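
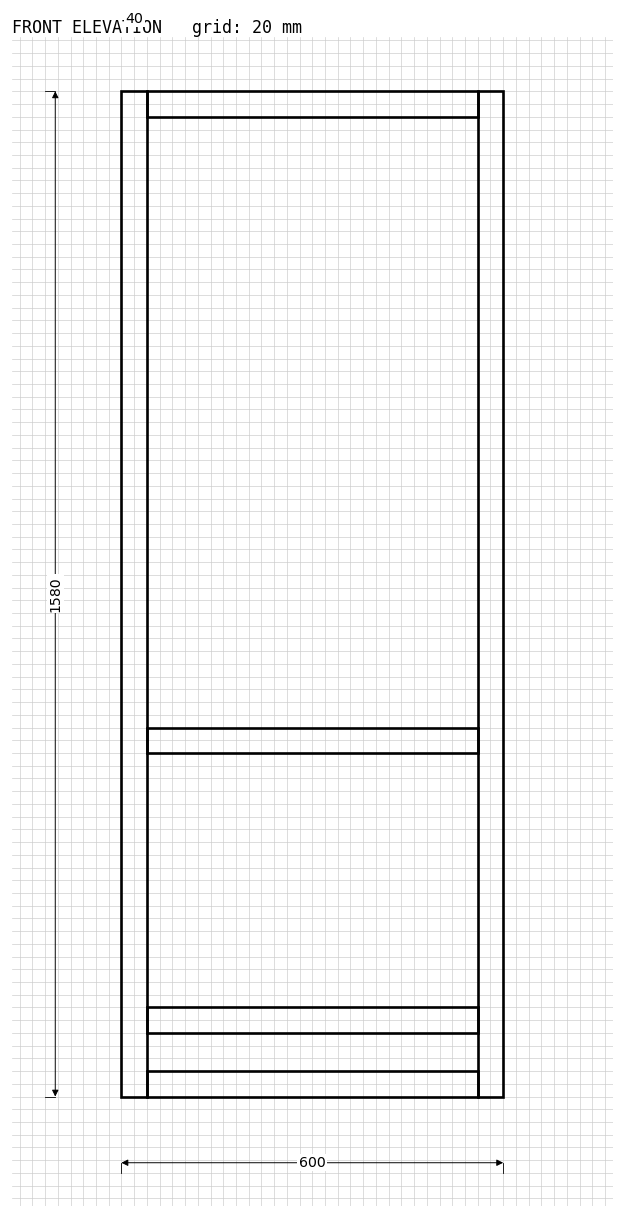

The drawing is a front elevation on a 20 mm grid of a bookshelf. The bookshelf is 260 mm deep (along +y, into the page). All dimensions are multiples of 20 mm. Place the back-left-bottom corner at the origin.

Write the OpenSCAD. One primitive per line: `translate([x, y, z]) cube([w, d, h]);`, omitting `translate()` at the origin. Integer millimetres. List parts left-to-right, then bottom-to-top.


cube([40, 260, 1580]);
translate([40, 0, 0]) cube([520, 260, 40]);
translate([40, 0, 100]) cube([520, 260, 40]);
translate([40, 0, 540]) cube([520, 260, 40]);
translate([40, 0, 1540]) cube([520, 260, 40]);
translate([560, 0, 0]) cube([40, 260, 1580]);


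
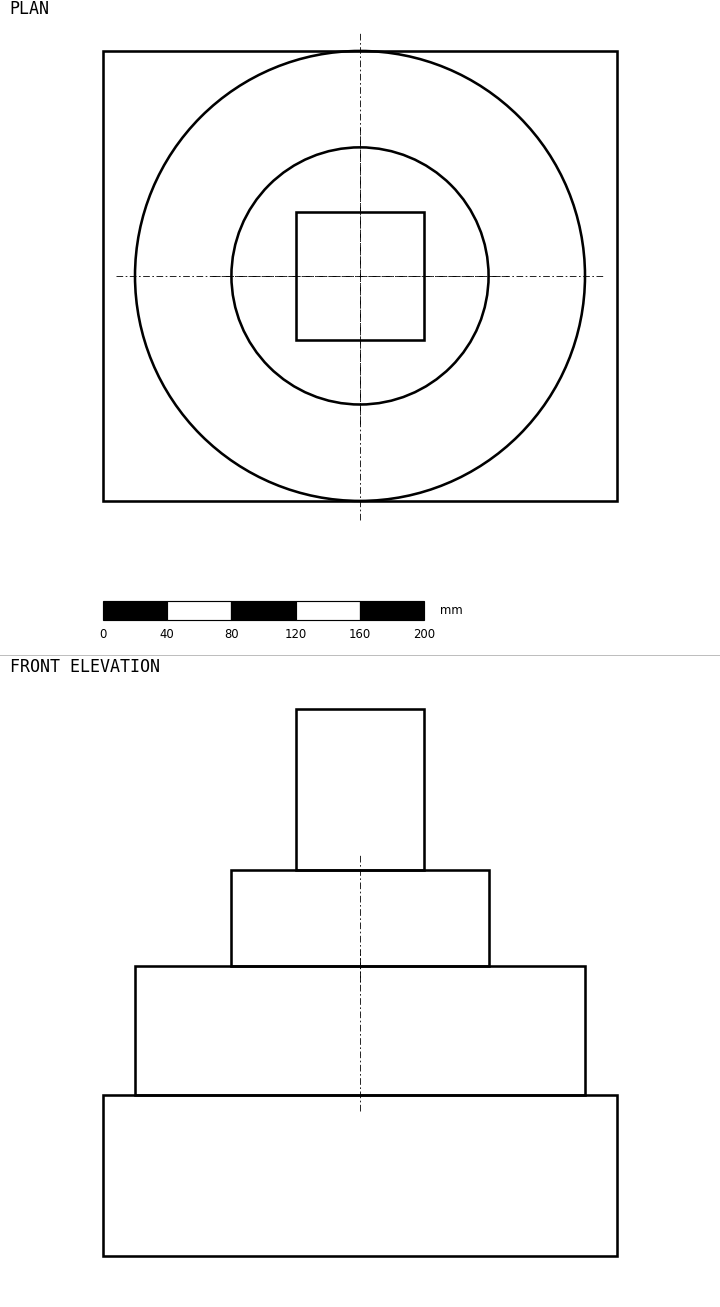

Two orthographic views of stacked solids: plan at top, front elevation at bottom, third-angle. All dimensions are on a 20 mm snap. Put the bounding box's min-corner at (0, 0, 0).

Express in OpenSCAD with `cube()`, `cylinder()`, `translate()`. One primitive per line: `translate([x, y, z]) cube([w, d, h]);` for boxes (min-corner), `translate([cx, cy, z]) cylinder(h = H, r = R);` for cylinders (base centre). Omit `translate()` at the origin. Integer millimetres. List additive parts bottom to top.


cube([320, 280, 100]);
translate([160, 140, 100]) cylinder(h = 80, r = 140);
translate([160, 140, 180]) cylinder(h = 60, r = 80);
translate([120, 100, 240]) cube([80, 80, 100]);


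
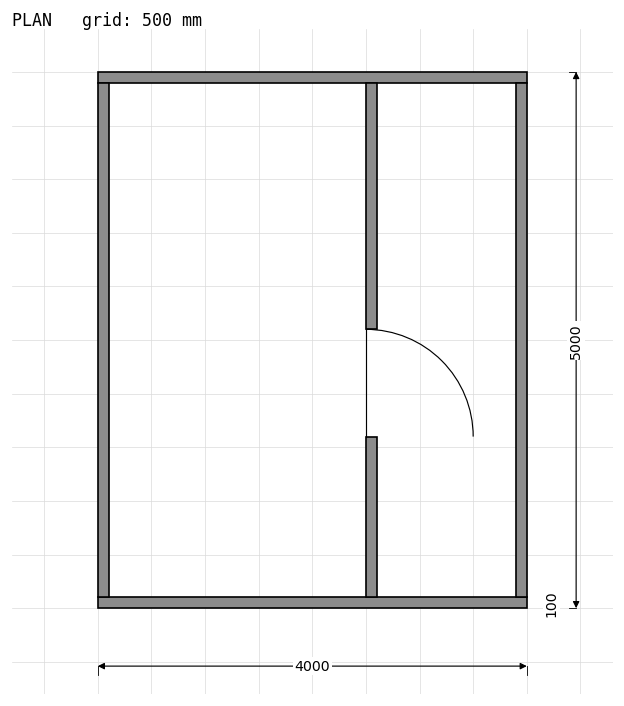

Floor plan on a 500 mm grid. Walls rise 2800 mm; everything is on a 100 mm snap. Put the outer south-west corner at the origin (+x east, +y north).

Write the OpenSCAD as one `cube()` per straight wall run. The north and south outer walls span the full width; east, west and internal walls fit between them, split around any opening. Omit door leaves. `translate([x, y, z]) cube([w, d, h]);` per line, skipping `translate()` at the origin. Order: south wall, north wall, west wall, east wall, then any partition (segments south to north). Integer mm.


cube([4000, 100, 2800]);
translate([0, 4900, 0]) cube([4000, 100, 2800]);
translate([0, 100, 0]) cube([100, 4800, 2800]);
translate([3900, 100, 0]) cube([100, 4800, 2800]);
translate([2500, 100, 0]) cube([100, 1500, 2800]);
translate([2500, 2600, 0]) cube([100, 2300, 2800]);


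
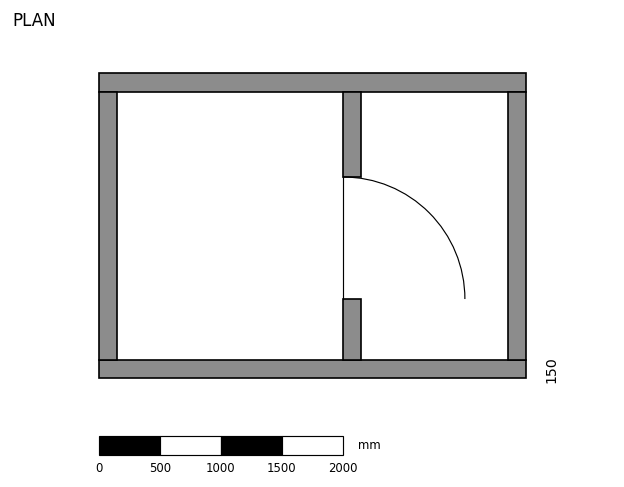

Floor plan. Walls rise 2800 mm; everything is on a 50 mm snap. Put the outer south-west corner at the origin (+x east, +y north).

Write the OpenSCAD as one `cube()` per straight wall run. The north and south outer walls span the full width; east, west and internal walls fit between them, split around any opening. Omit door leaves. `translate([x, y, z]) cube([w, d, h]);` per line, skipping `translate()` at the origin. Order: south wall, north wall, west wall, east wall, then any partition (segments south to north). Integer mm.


cube([3500, 150, 2800]);
translate([0, 2350, 0]) cube([3500, 150, 2800]);
translate([0, 150, 0]) cube([150, 2200, 2800]);
translate([3350, 150, 0]) cube([150, 2200, 2800]);
translate([2000, 150, 0]) cube([150, 500, 2800]);
translate([2000, 1650, 0]) cube([150, 700, 2800]);


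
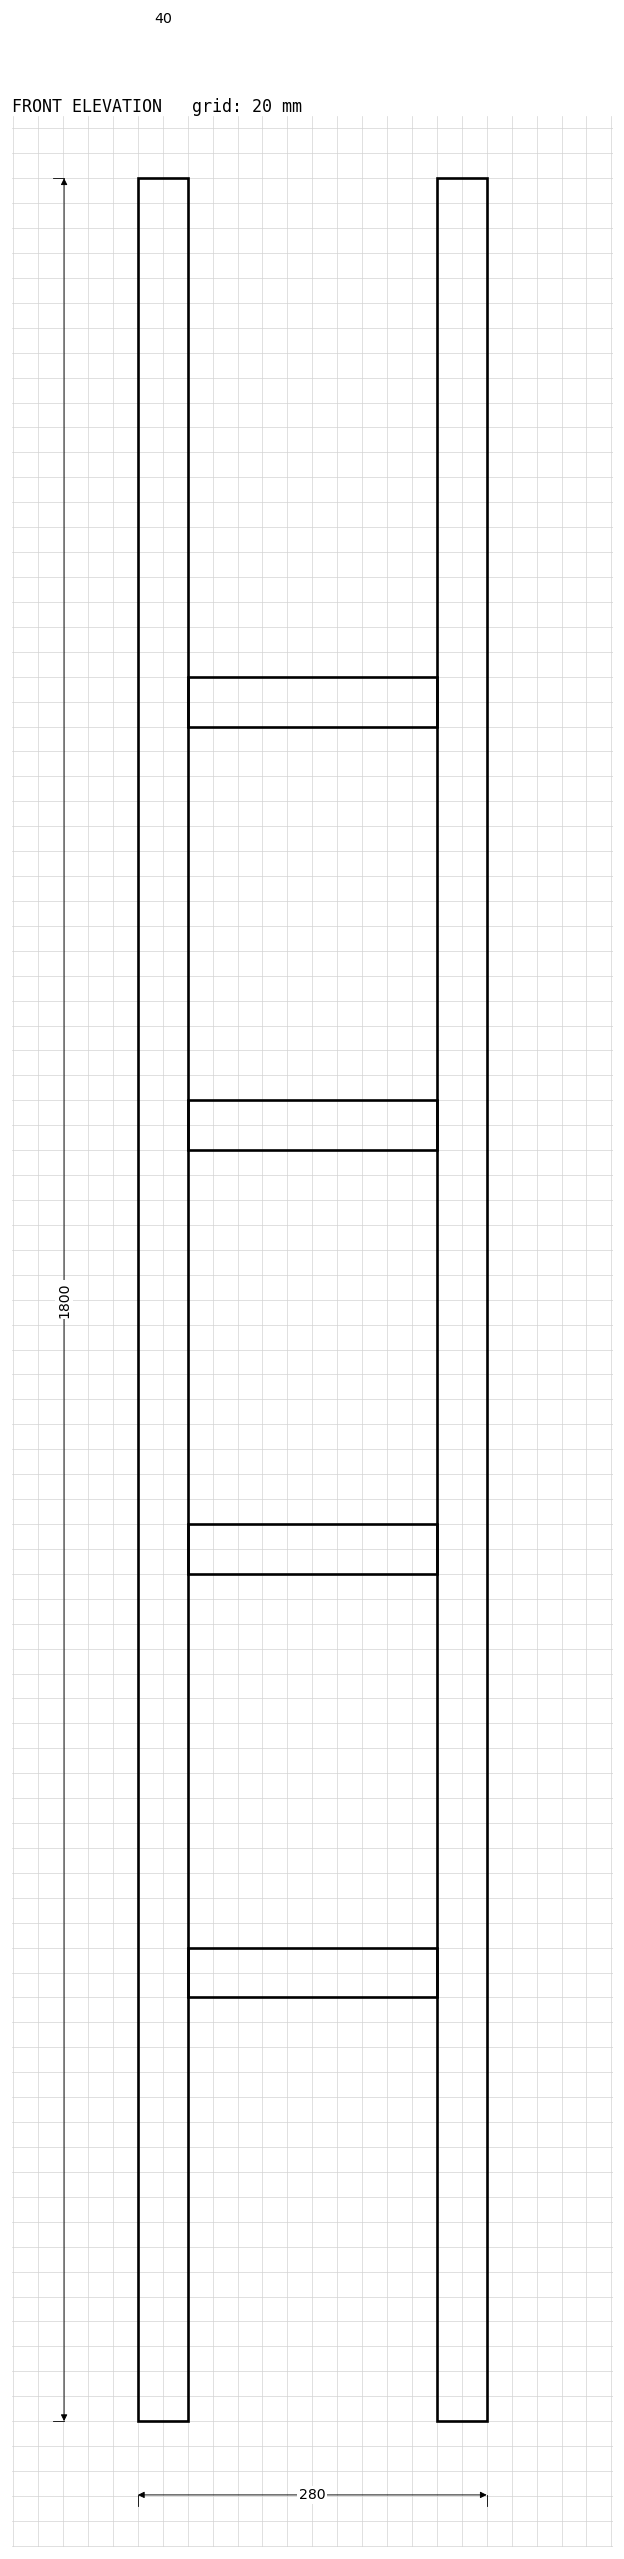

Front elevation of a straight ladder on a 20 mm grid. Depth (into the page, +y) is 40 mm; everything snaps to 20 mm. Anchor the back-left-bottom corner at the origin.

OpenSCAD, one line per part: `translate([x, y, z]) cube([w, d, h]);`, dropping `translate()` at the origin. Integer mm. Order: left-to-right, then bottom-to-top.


cube([40, 40, 1800]);
translate([40, 0, 340]) cube([200, 40, 40]);
translate([40, 0, 680]) cube([200, 40, 40]);
translate([40, 0, 1020]) cube([200, 40, 40]);
translate([40, 0, 1360]) cube([200, 40, 40]);
translate([240, 0, 0]) cube([40, 40, 1800]);


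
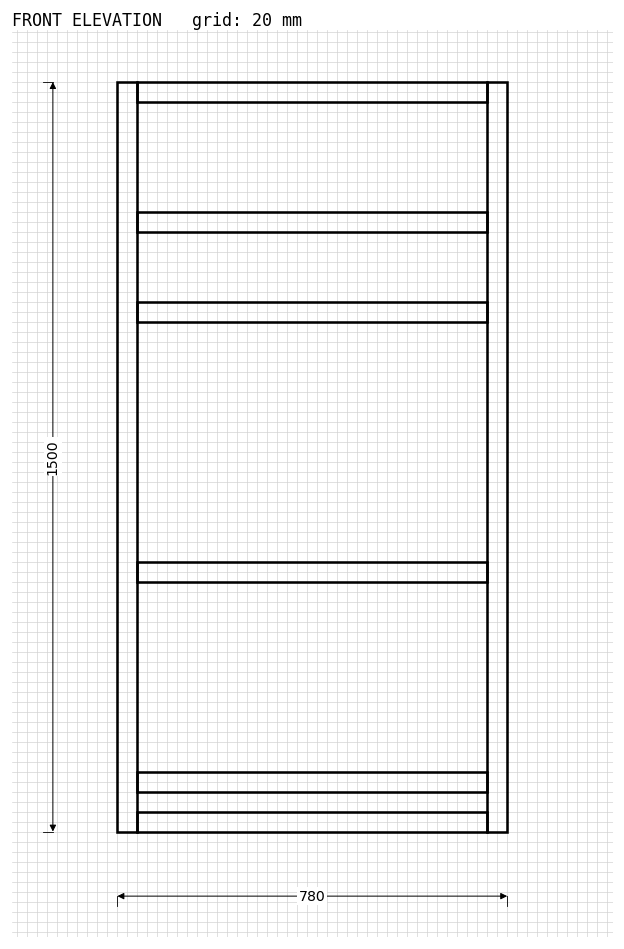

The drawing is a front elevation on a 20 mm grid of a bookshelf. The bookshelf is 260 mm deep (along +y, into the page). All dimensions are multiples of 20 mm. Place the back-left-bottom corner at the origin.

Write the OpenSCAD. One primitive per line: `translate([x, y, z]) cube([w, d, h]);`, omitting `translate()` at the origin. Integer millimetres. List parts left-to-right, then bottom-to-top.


cube([40, 260, 1500]);
translate([40, 0, 0]) cube([700, 260, 40]);
translate([40, 0, 80]) cube([700, 260, 40]);
translate([40, 0, 500]) cube([700, 260, 40]);
translate([40, 0, 1020]) cube([700, 260, 40]);
translate([40, 0, 1200]) cube([700, 260, 40]);
translate([40, 0, 1460]) cube([700, 260, 40]);
translate([740, 0, 0]) cube([40, 260, 1500]);


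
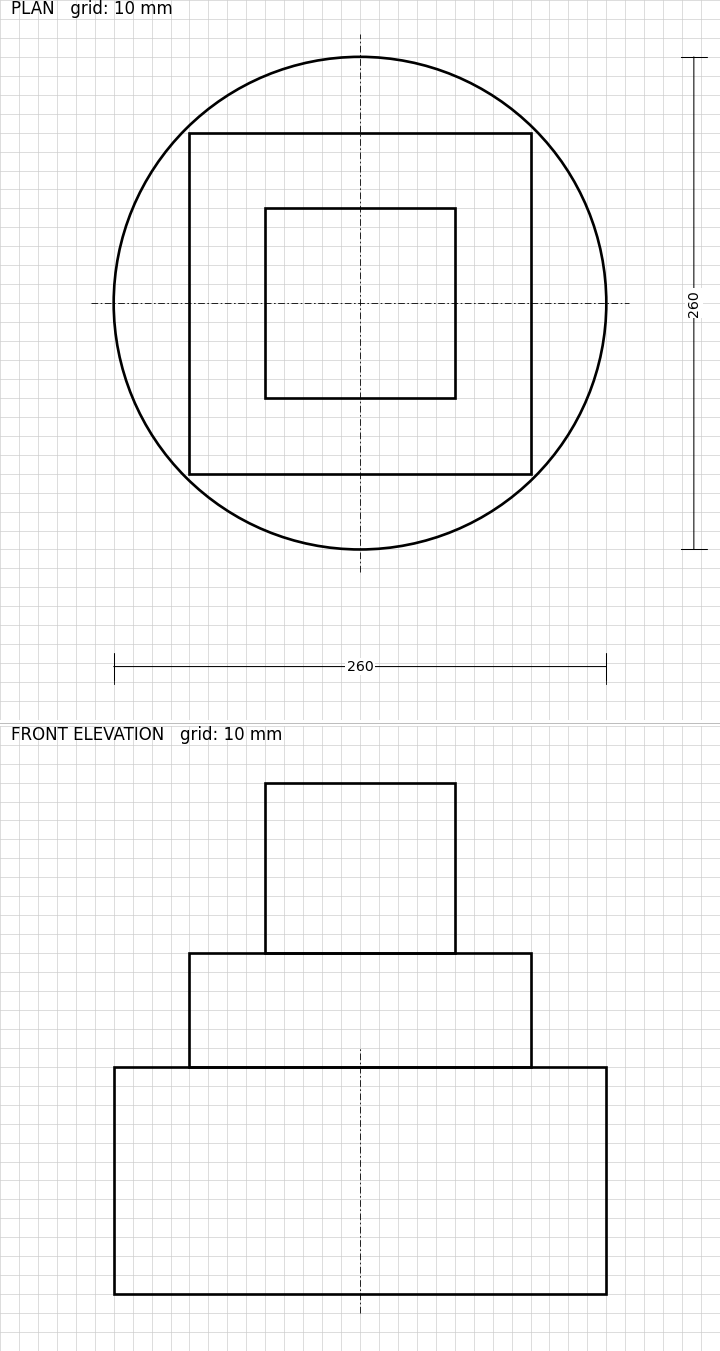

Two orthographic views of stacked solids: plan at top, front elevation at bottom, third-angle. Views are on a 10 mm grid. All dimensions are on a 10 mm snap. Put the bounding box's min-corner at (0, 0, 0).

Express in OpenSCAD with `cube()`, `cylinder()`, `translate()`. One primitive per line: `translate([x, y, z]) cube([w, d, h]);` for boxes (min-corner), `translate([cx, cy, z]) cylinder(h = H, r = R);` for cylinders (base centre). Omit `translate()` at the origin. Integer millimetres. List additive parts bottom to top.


translate([130, 130, 0]) cylinder(h = 120, r = 130);
translate([40, 40, 120]) cube([180, 180, 60]);
translate([80, 80, 180]) cube([100, 100, 90]);


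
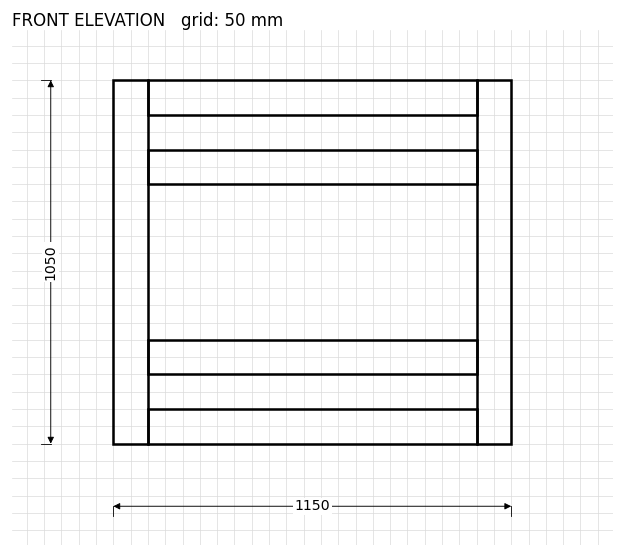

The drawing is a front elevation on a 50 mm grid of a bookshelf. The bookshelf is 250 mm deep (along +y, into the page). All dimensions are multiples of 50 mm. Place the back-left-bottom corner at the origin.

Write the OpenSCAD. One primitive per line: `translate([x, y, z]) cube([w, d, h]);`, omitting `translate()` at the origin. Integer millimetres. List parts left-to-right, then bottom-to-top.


cube([100, 250, 1050]);
translate([100, 0, 0]) cube([950, 250, 100]);
translate([100, 0, 200]) cube([950, 250, 100]);
translate([100, 0, 750]) cube([950, 250, 100]);
translate([100, 0, 950]) cube([950, 250, 100]);
translate([1050, 0, 0]) cube([100, 250, 1050]);


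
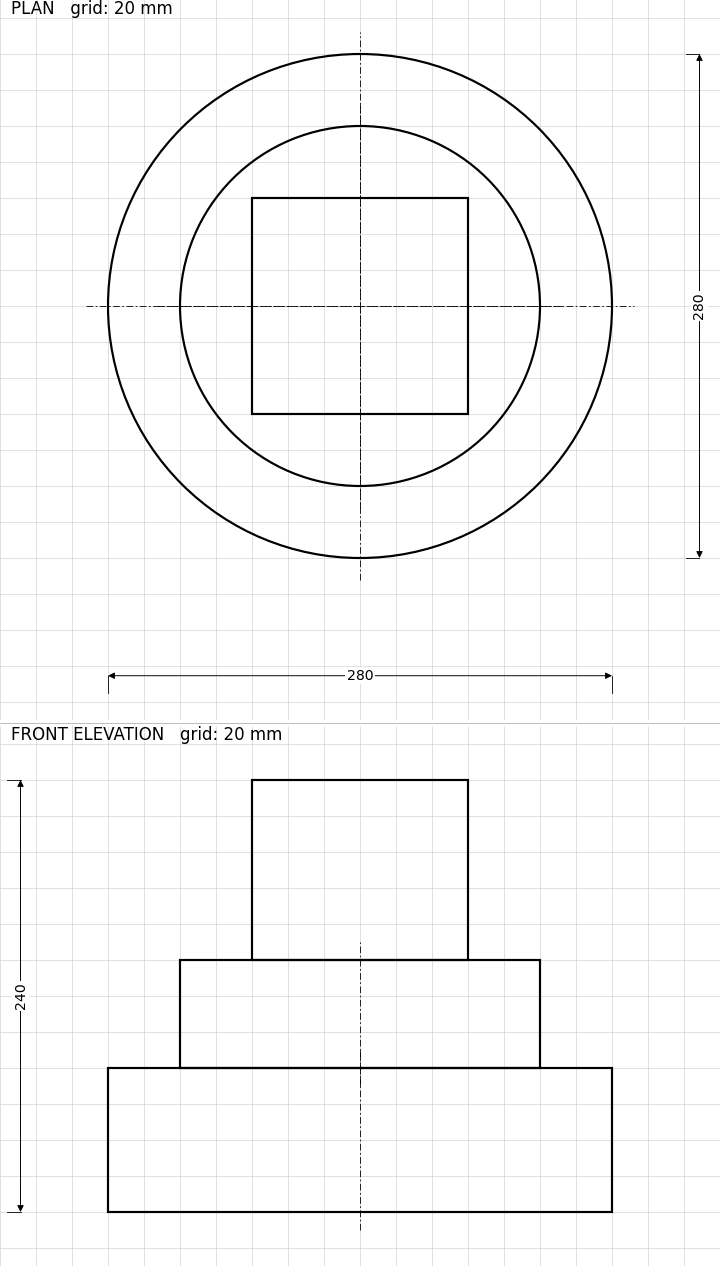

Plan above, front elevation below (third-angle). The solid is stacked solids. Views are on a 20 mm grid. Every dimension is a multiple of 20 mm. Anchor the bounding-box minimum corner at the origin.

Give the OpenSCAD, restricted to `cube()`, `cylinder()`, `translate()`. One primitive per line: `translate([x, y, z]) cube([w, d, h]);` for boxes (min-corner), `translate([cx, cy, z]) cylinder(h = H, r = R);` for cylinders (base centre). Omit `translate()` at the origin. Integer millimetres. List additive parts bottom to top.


translate([140, 140, 0]) cylinder(h = 80, r = 140);
translate([140, 140, 80]) cylinder(h = 60, r = 100);
translate([80, 80, 140]) cube([120, 120, 100]);


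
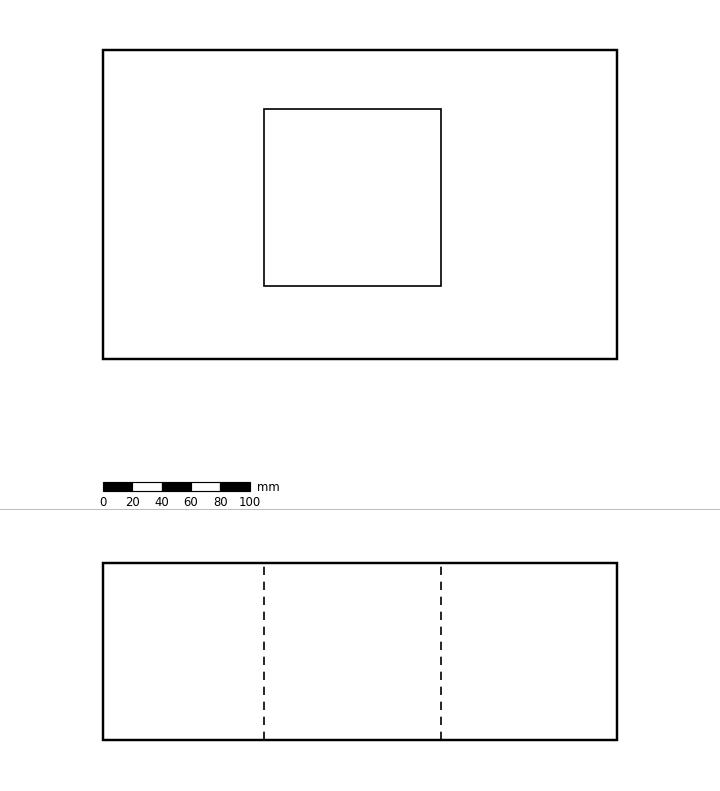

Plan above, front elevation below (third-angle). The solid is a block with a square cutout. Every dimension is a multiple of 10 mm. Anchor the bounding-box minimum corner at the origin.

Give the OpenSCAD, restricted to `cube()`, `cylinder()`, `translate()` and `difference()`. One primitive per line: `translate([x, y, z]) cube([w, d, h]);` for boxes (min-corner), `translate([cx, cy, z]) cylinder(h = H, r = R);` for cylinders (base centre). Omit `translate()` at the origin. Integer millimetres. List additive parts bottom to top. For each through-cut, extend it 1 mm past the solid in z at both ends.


difference() {
  cube([350, 210, 120]);
  translate([110, 50, -1]) cube([120, 120, 122]);
}


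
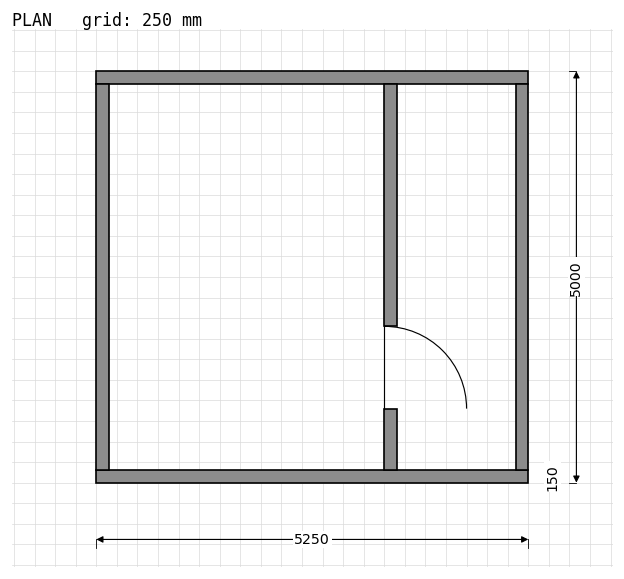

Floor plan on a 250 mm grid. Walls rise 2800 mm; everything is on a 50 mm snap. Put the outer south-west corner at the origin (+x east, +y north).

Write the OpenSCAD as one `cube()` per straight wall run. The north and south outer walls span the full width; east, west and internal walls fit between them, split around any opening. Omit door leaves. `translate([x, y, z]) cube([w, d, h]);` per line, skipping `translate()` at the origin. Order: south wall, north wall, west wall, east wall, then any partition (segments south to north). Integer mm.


cube([5250, 150, 2800]);
translate([0, 4850, 0]) cube([5250, 150, 2800]);
translate([0, 150, 0]) cube([150, 4700, 2800]);
translate([5100, 150, 0]) cube([150, 4700, 2800]);
translate([3500, 150, 0]) cube([150, 750, 2800]);
translate([3500, 1900, 0]) cube([150, 2950, 2800]);


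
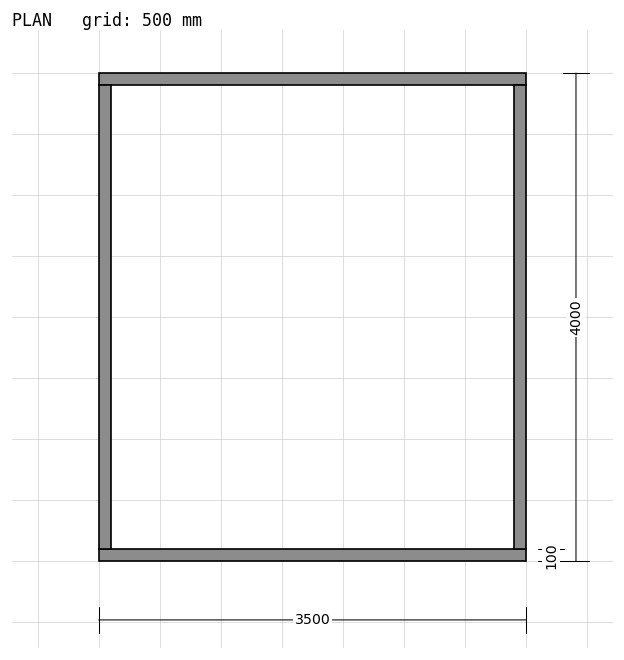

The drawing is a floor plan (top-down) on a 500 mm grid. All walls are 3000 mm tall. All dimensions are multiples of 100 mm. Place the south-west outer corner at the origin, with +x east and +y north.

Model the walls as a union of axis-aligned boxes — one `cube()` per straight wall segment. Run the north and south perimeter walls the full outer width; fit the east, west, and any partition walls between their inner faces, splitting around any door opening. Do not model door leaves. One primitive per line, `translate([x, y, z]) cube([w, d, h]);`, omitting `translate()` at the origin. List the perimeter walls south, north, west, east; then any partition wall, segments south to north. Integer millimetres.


cube([3500, 100, 3000]);
translate([0, 3900, 0]) cube([3500, 100, 3000]);
translate([0, 100, 0]) cube([100, 3800, 3000]);
translate([3400, 100, 0]) cube([100, 3800, 3000]);


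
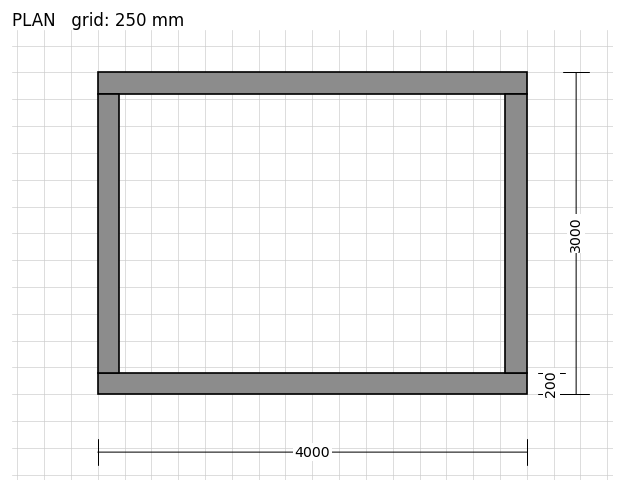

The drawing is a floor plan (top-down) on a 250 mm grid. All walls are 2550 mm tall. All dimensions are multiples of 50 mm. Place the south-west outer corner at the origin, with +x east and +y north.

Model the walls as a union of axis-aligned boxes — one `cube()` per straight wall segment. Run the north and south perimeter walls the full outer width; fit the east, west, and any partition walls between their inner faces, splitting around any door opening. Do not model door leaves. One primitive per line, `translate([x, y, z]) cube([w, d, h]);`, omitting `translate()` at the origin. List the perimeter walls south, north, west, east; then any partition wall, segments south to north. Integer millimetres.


cube([4000, 200, 2550]);
translate([0, 2800, 0]) cube([4000, 200, 2550]);
translate([0, 200, 0]) cube([200, 2600, 2550]);
translate([3800, 200, 0]) cube([200, 2600, 2550]);


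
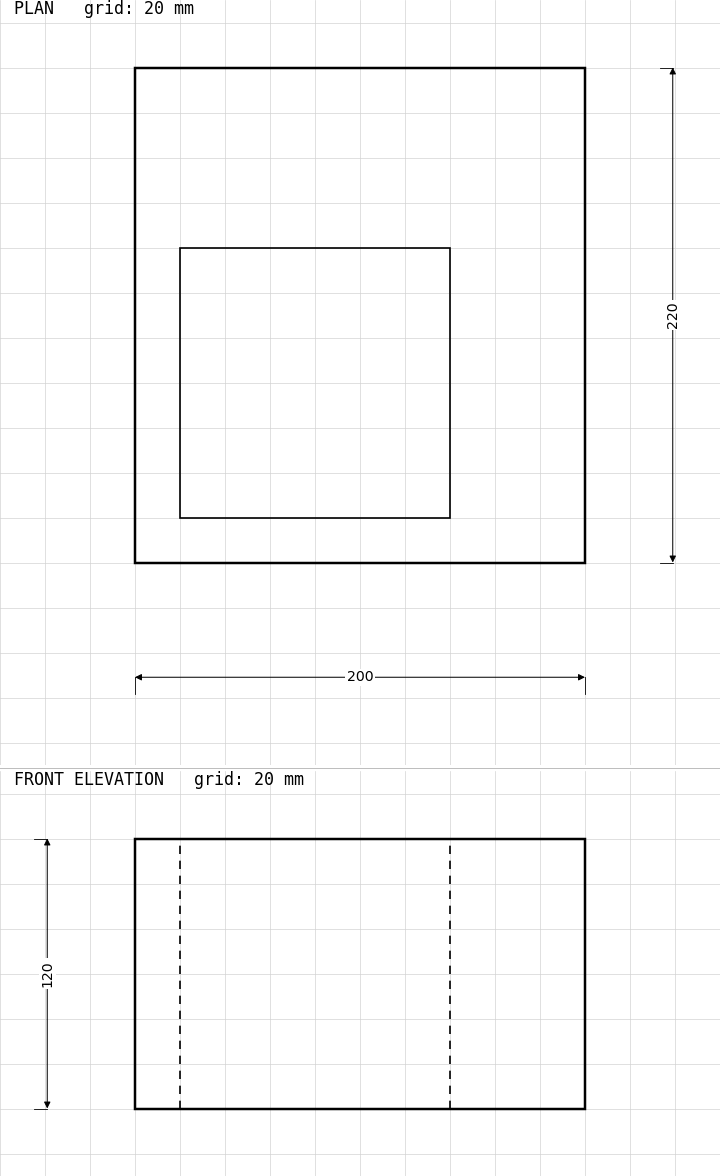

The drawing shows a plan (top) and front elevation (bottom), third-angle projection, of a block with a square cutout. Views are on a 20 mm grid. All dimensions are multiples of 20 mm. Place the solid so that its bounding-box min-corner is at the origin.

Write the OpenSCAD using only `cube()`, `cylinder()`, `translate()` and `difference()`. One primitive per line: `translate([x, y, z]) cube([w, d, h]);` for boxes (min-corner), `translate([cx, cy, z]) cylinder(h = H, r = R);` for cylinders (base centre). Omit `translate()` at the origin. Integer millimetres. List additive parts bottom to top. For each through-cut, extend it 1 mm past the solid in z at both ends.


difference() {
  cube([200, 220, 120]);
  translate([20, 20, -1]) cube([120, 120, 122]);
}


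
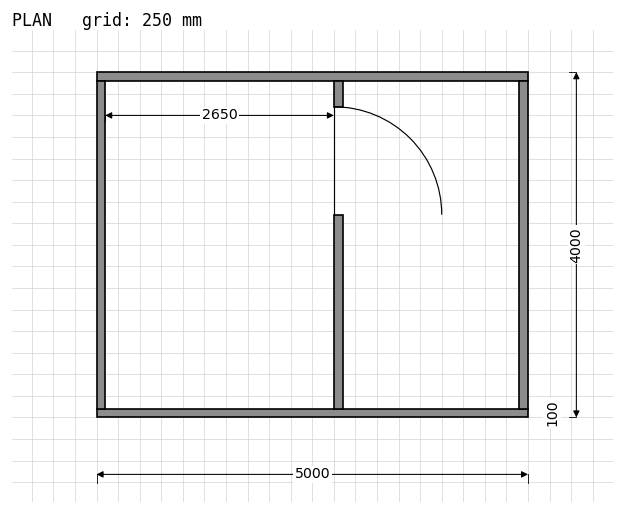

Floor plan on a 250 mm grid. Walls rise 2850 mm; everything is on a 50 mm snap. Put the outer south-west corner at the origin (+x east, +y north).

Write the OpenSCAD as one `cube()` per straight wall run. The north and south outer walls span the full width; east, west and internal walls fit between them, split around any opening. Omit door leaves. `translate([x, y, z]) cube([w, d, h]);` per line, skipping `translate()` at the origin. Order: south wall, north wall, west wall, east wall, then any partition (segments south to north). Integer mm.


cube([5000, 100, 2850]);
translate([0, 3900, 0]) cube([5000, 100, 2850]);
translate([0, 100, 0]) cube([100, 3800, 2850]);
translate([4900, 100, 0]) cube([100, 3800, 2850]);
translate([2750, 100, 0]) cube([100, 2250, 2850]);
translate([2750, 3600, 0]) cube([100, 300, 2850]);


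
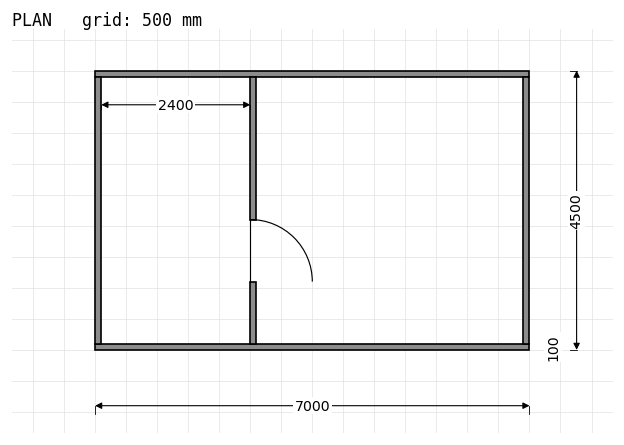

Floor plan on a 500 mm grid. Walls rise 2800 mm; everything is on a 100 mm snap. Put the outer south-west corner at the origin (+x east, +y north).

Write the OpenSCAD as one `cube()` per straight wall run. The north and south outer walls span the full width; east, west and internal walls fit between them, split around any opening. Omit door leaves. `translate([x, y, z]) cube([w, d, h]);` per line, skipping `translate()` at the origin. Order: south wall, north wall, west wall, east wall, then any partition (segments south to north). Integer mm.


cube([7000, 100, 2800]);
translate([0, 4400, 0]) cube([7000, 100, 2800]);
translate([0, 100, 0]) cube([100, 4300, 2800]);
translate([6900, 100, 0]) cube([100, 4300, 2800]);
translate([2500, 100, 0]) cube([100, 1000, 2800]);
translate([2500, 2100, 0]) cube([100, 2300, 2800]);


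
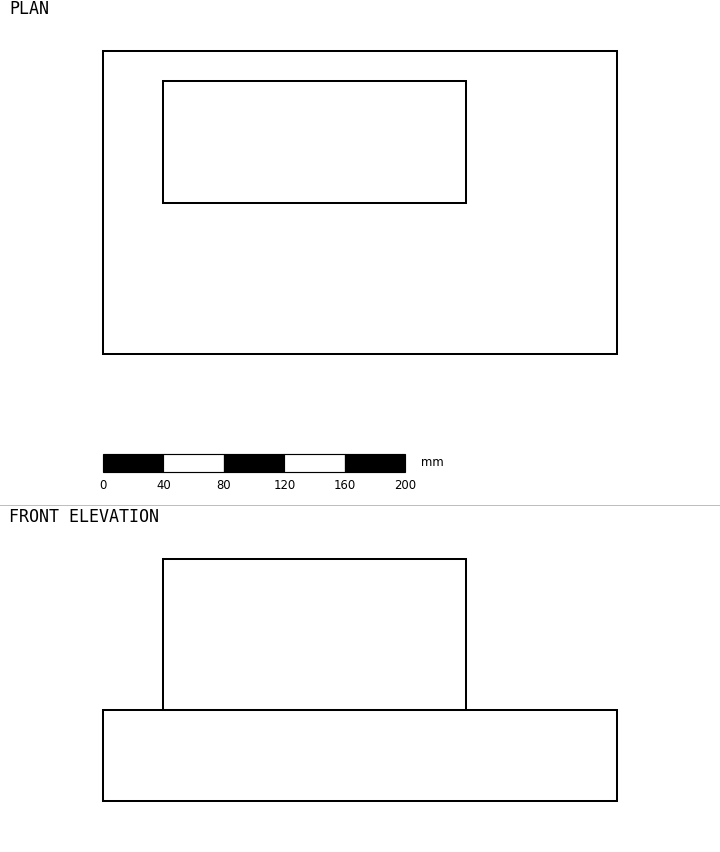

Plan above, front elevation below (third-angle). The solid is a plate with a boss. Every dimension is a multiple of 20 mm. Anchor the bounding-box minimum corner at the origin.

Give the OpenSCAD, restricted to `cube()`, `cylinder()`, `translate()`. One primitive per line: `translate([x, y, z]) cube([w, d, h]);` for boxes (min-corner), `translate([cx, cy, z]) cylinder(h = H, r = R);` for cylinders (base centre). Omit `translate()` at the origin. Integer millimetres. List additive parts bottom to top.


cube([340, 200, 60]);
translate([40, 100, 60]) cube([200, 80, 100]);


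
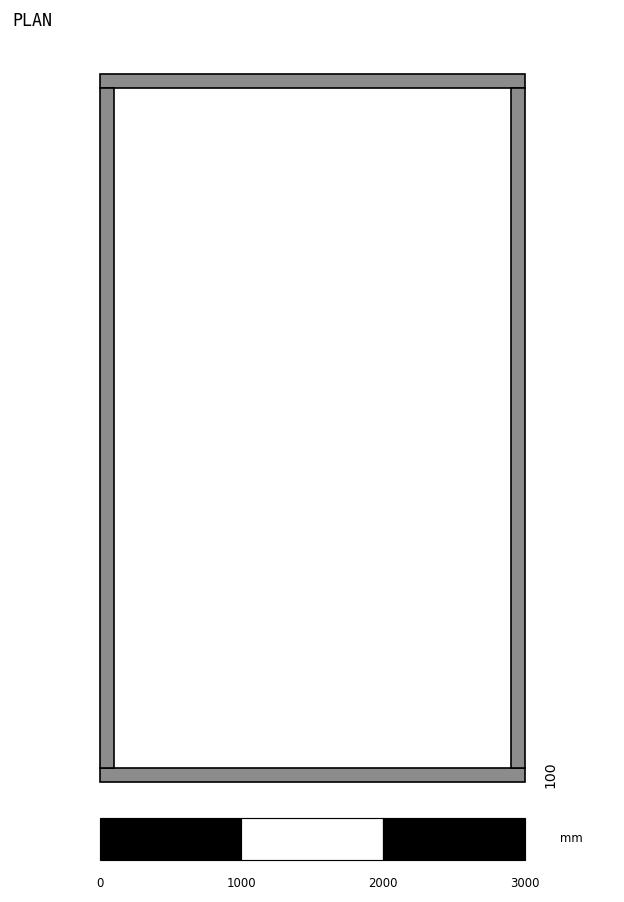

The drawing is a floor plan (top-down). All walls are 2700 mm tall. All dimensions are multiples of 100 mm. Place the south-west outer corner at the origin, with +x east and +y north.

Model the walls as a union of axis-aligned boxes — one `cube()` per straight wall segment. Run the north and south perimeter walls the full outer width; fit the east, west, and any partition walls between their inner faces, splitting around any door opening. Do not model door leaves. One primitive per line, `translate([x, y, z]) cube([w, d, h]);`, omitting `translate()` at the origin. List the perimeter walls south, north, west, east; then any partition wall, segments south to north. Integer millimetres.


cube([3000, 100, 2700]);
translate([0, 4900, 0]) cube([3000, 100, 2700]);
translate([0, 100, 0]) cube([100, 4800, 2700]);
translate([2900, 100, 0]) cube([100, 4800, 2700]);


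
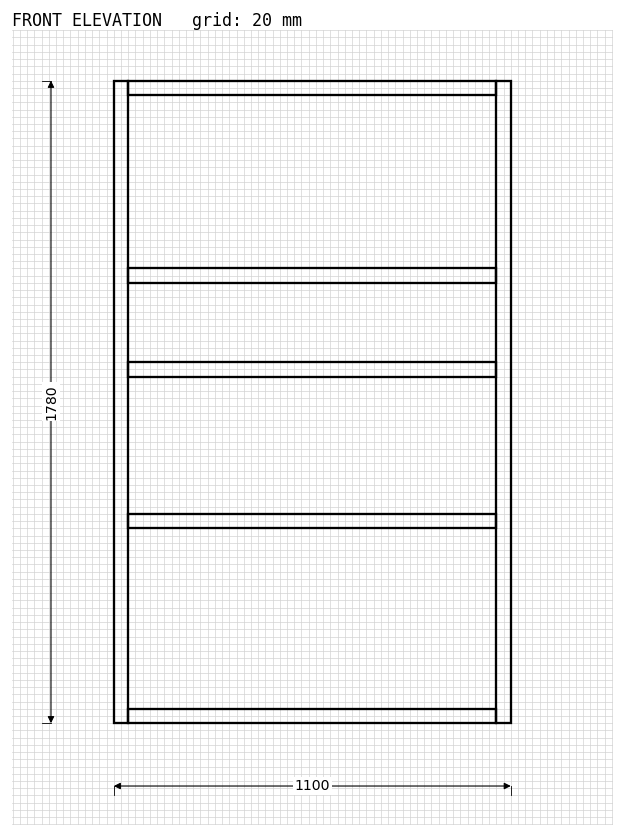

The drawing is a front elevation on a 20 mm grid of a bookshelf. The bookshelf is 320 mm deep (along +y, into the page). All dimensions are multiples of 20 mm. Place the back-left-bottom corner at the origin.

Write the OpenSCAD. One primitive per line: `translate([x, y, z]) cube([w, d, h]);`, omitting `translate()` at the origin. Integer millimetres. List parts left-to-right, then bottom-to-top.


cube([40, 320, 1780]);
translate([40, 0, 0]) cube([1020, 320, 40]);
translate([40, 0, 540]) cube([1020, 320, 40]);
translate([40, 0, 960]) cube([1020, 320, 40]);
translate([40, 0, 1220]) cube([1020, 320, 40]);
translate([40, 0, 1740]) cube([1020, 320, 40]);
translate([1060, 0, 0]) cube([40, 320, 1780]);


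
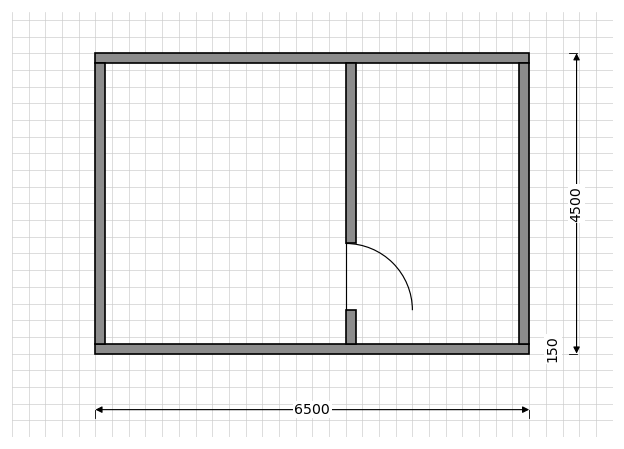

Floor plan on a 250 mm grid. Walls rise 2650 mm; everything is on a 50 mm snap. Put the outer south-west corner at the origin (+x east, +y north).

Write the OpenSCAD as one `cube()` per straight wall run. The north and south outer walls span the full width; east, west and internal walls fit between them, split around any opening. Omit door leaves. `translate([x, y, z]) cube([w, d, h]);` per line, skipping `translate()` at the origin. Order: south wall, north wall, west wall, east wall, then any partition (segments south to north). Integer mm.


cube([6500, 150, 2650]);
translate([0, 4350, 0]) cube([6500, 150, 2650]);
translate([0, 150, 0]) cube([150, 4200, 2650]);
translate([6350, 150, 0]) cube([150, 4200, 2650]);
translate([3750, 150, 0]) cube([150, 500, 2650]);
translate([3750, 1650, 0]) cube([150, 2700, 2650]);


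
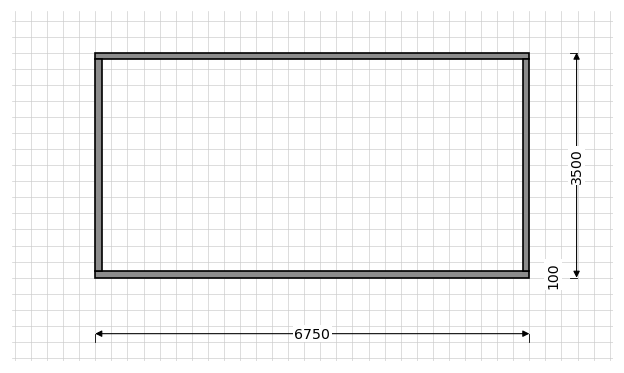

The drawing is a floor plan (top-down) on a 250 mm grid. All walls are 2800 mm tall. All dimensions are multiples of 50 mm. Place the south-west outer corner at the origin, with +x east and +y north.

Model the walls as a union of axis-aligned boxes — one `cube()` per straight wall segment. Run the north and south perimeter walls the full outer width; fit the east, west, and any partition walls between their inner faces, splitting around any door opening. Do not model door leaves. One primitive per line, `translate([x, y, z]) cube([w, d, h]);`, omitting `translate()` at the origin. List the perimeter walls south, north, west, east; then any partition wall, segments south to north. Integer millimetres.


cube([6750, 100, 2800]);
translate([0, 3400, 0]) cube([6750, 100, 2800]);
translate([0, 100, 0]) cube([100, 3300, 2800]);
translate([6650, 100, 0]) cube([100, 3300, 2800]);


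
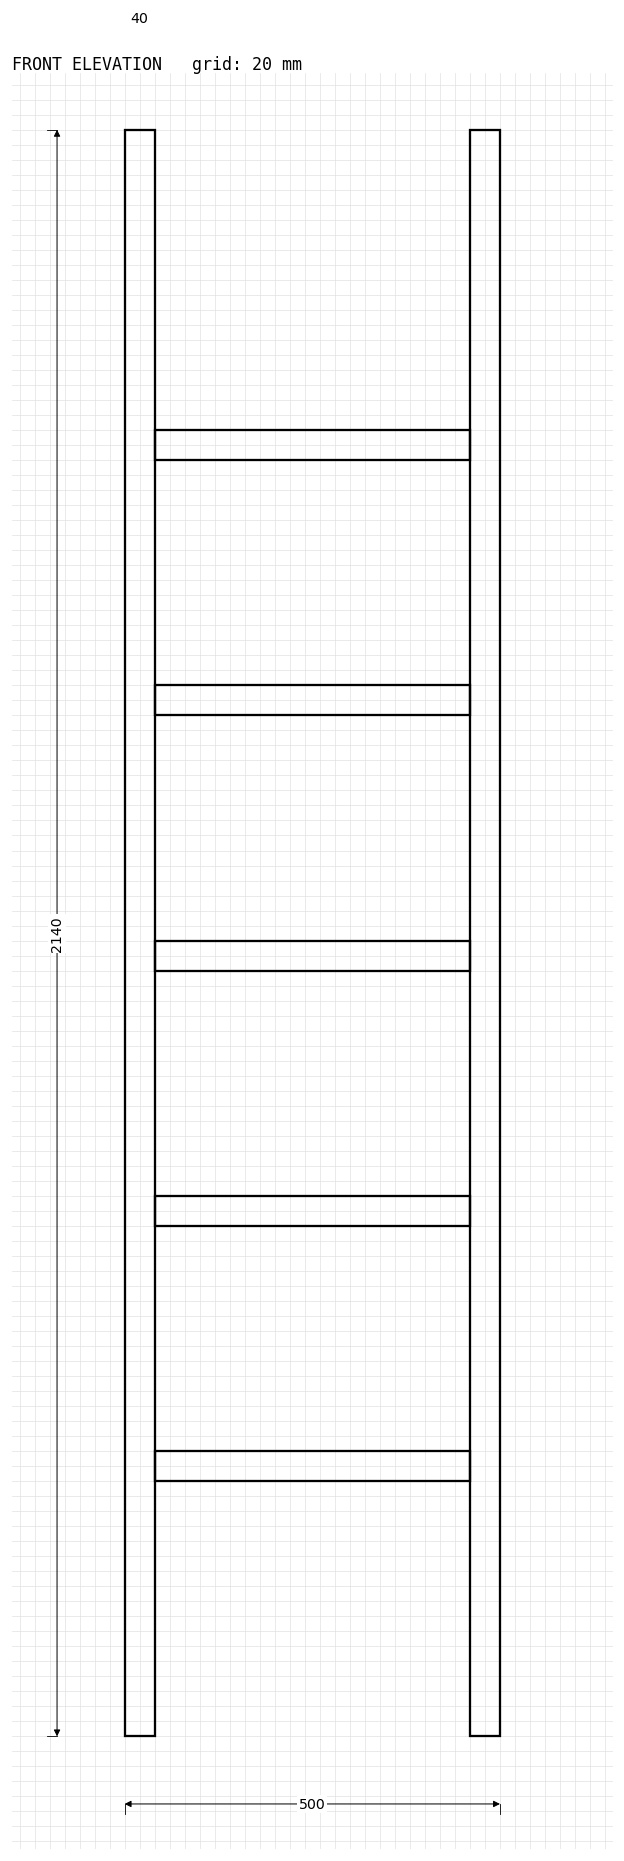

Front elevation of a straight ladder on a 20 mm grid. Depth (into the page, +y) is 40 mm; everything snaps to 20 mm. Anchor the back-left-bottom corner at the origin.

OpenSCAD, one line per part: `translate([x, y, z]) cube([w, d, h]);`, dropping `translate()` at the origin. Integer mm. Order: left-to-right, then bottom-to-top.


cube([40, 40, 2140]);
translate([40, 0, 340]) cube([420, 40, 40]);
translate([40, 0, 680]) cube([420, 40, 40]);
translate([40, 0, 1020]) cube([420, 40, 40]);
translate([40, 0, 1360]) cube([420, 40, 40]);
translate([40, 0, 1700]) cube([420, 40, 40]);
translate([460, 0, 0]) cube([40, 40, 2140]);


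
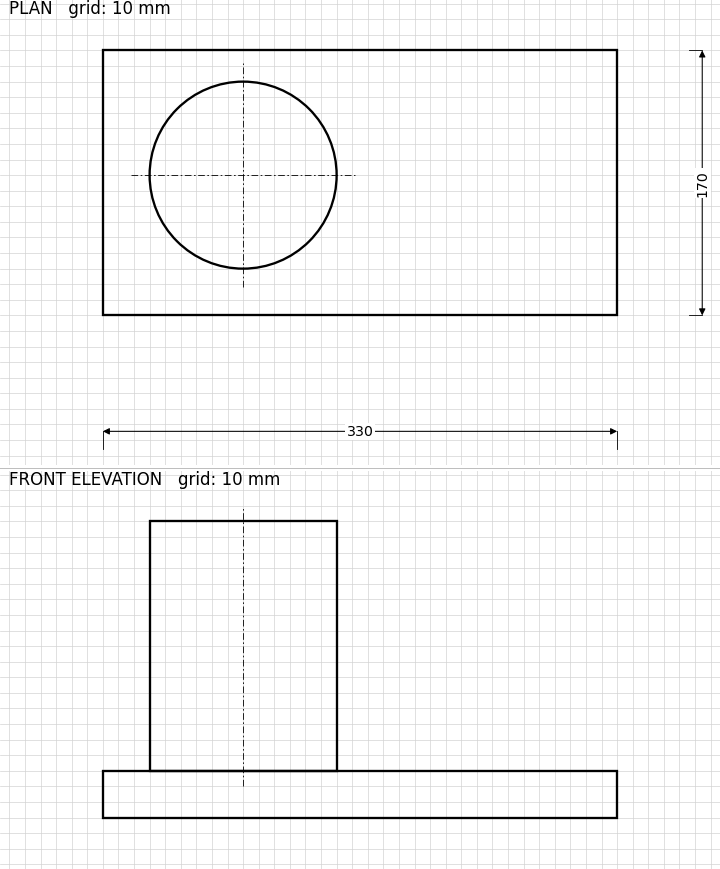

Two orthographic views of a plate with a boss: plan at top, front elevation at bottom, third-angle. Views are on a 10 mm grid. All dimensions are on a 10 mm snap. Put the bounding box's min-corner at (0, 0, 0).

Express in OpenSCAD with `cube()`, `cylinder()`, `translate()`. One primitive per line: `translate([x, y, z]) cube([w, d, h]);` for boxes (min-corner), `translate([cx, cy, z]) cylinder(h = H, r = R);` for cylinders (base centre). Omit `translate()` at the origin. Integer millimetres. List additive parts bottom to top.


cube([330, 170, 30]);
translate([90, 90, 30]) cylinder(h = 160, r = 60);


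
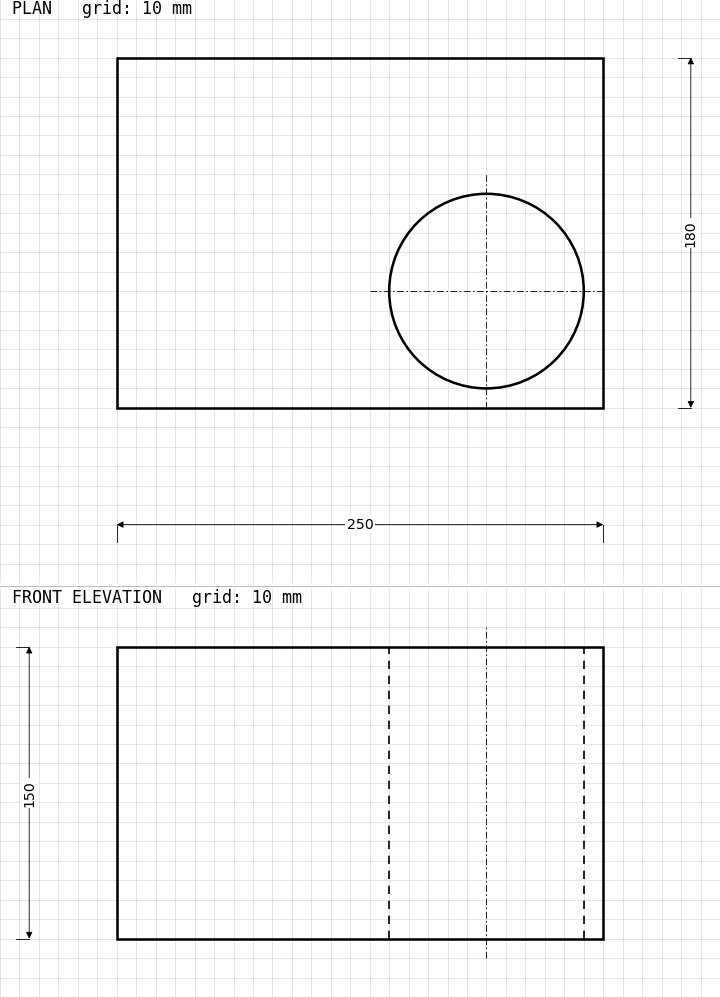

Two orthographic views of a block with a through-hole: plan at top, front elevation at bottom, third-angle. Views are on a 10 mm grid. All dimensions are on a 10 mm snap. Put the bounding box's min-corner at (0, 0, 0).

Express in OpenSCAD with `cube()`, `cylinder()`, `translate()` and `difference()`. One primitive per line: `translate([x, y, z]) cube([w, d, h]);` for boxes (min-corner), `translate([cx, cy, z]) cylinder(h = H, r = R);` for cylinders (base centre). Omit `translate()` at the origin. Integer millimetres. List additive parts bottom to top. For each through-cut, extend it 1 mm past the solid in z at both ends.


difference() {
  cube([250, 180, 150]);
  translate([190, 60, -1]) cylinder(h = 152, r = 50);
}


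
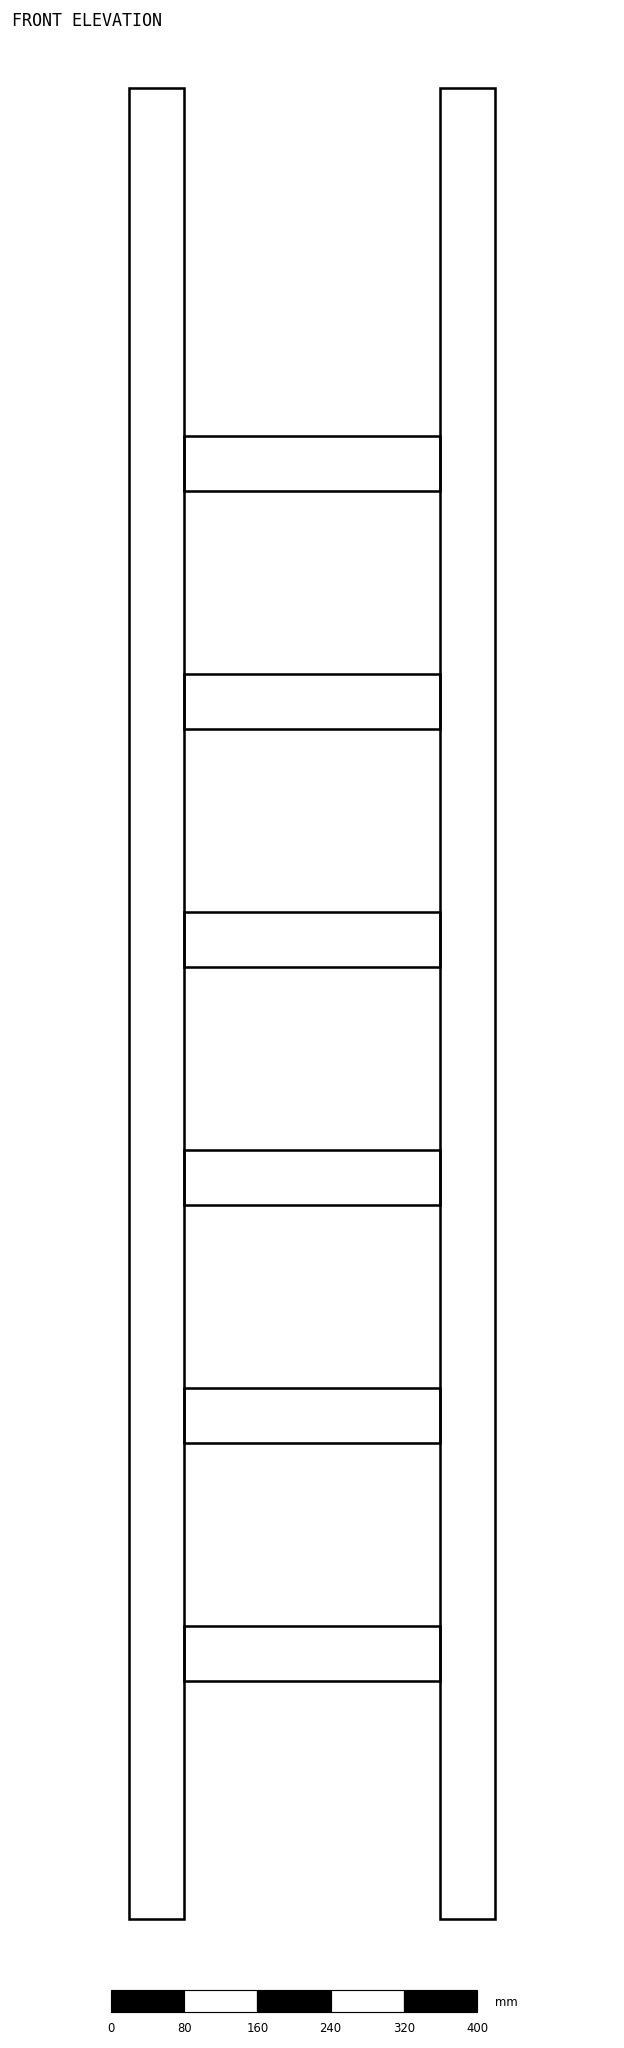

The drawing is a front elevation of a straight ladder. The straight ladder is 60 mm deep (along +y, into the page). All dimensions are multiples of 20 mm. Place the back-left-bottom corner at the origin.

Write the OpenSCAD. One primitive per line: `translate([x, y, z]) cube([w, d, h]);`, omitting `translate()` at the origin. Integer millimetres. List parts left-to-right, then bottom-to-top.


cube([60, 60, 2000]);
translate([60, 0, 260]) cube([280, 60, 60]);
translate([60, 0, 520]) cube([280, 60, 60]);
translate([60, 0, 780]) cube([280, 60, 60]);
translate([60, 0, 1040]) cube([280, 60, 60]);
translate([60, 0, 1300]) cube([280, 60, 60]);
translate([60, 0, 1560]) cube([280, 60, 60]);
translate([340, 0, 0]) cube([60, 60, 2000]);


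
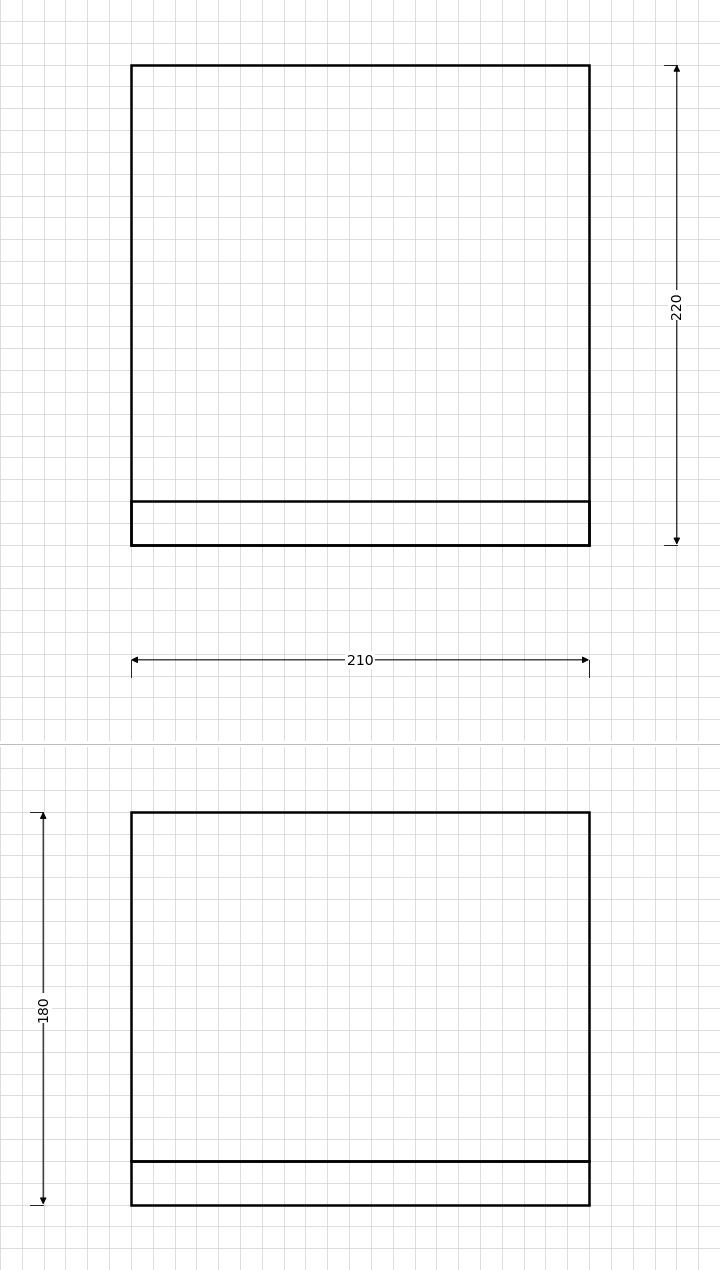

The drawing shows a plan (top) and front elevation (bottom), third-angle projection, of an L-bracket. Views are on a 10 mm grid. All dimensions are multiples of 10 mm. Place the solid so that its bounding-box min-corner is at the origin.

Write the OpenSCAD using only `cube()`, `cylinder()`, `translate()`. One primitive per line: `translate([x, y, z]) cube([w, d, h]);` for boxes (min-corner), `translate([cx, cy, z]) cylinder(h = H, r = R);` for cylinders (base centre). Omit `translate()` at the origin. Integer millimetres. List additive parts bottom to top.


cube([210, 220, 20]);
translate([0, 0, 20]) cube([210, 20, 160]);


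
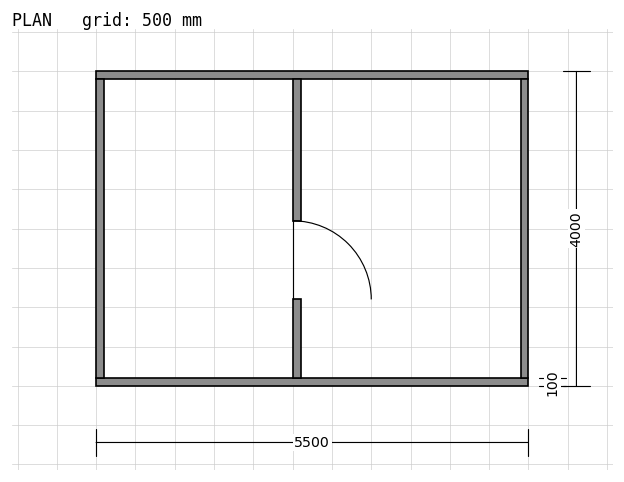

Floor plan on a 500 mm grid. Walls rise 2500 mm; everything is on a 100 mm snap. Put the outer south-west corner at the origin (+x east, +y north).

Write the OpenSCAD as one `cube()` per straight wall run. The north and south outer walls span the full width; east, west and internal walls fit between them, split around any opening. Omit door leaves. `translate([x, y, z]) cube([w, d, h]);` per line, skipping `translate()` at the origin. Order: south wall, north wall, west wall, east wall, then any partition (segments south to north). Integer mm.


cube([5500, 100, 2500]);
translate([0, 3900, 0]) cube([5500, 100, 2500]);
translate([0, 100, 0]) cube([100, 3800, 2500]);
translate([5400, 100, 0]) cube([100, 3800, 2500]);
translate([2500, 100, 0]) cube([100, 1000, 2500]);
translate([2500, 2100, 0]) cube([100, 1800, 2500]);


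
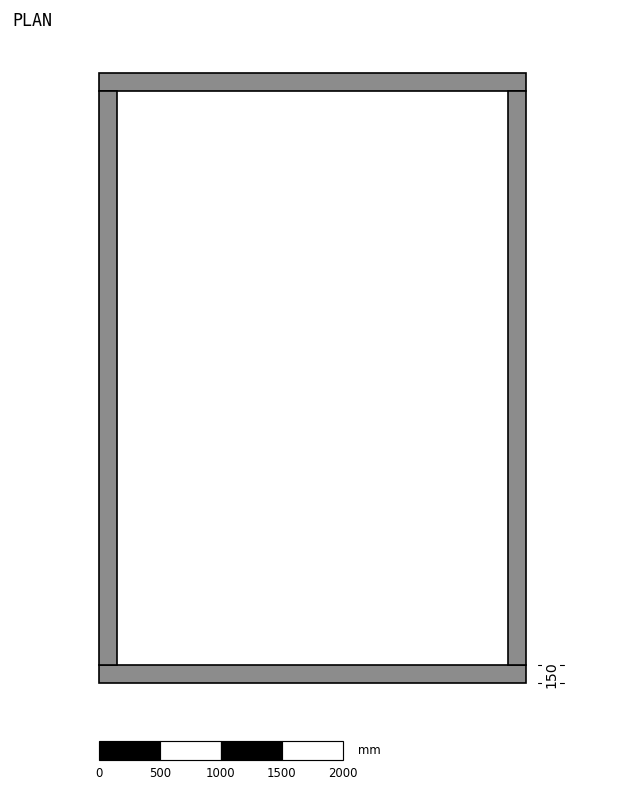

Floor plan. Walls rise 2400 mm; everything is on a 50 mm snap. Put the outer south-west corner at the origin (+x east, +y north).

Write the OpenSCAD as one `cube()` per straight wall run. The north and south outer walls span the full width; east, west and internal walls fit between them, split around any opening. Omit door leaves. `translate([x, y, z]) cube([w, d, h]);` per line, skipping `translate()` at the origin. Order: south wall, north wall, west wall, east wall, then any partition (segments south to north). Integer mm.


cube([3500, 150, 2400]);
translate([0, 4850, 0]) cube([3500, 150, 2400]);
translate([0, 150, 0]) cube([150, 4700, 2400]);
translate([3350, 150, 0]) cube([150, 4700, 2400]);


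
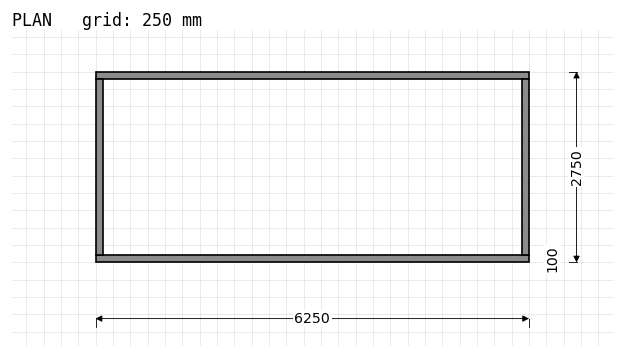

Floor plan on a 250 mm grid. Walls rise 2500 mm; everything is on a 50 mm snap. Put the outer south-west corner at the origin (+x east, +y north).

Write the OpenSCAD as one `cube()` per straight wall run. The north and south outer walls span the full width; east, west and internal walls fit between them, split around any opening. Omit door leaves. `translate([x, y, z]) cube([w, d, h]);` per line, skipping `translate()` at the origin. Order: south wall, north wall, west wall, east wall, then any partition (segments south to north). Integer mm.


cube([6250, 100, 2500]);
translate([0, 2650, 0]) cube([6250, 100, 2500]);
translate([0, 100, 0]) cube([100, 2550, 2500]);
translate([6150, 100, 0]) cube([100, 2550, 2500]);


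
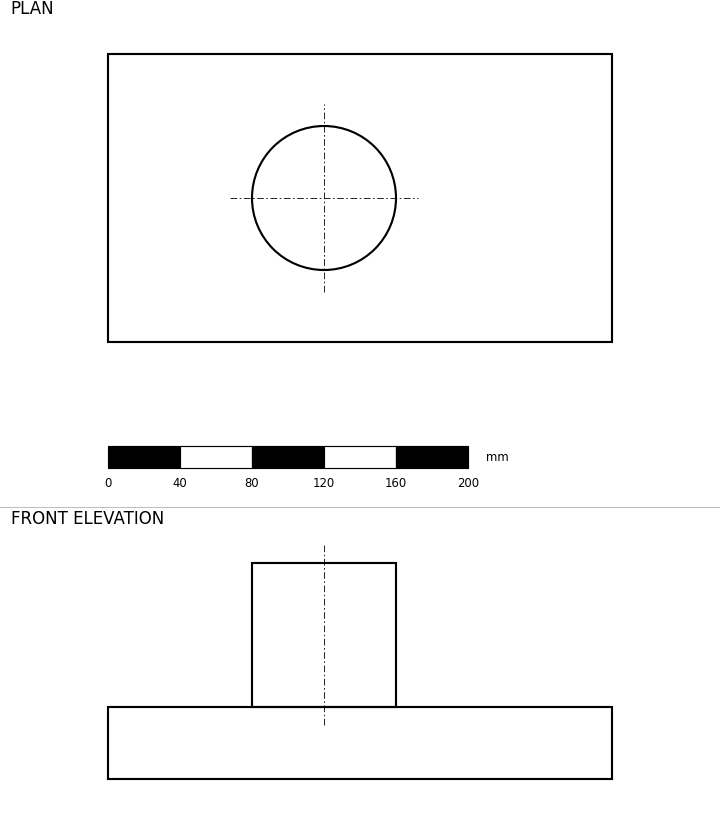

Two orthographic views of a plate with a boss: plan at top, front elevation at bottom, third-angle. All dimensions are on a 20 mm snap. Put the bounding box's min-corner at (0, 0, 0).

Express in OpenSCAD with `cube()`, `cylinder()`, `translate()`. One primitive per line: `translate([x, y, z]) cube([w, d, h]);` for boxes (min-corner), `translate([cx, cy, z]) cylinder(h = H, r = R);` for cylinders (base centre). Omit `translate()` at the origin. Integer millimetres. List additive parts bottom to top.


cube([280, 160, 40]);
translate([120, 80, 40]) cylinder(h = 80, r = 40);


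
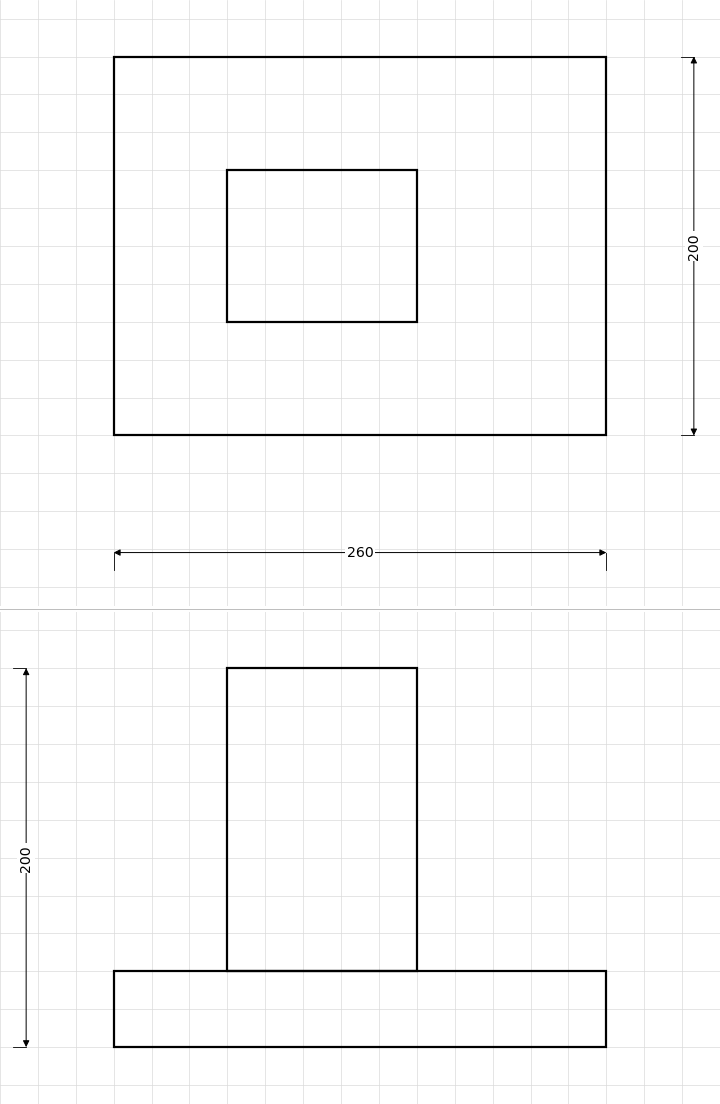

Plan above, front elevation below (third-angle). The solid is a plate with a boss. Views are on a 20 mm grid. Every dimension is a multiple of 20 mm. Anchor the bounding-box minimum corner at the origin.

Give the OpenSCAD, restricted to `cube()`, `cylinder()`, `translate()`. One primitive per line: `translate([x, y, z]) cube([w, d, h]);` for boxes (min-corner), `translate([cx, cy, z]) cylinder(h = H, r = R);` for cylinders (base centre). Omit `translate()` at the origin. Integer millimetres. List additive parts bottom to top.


cube([260, 200, 40]);
translate([60, 60, 40]) cube([100, 80, 160]);


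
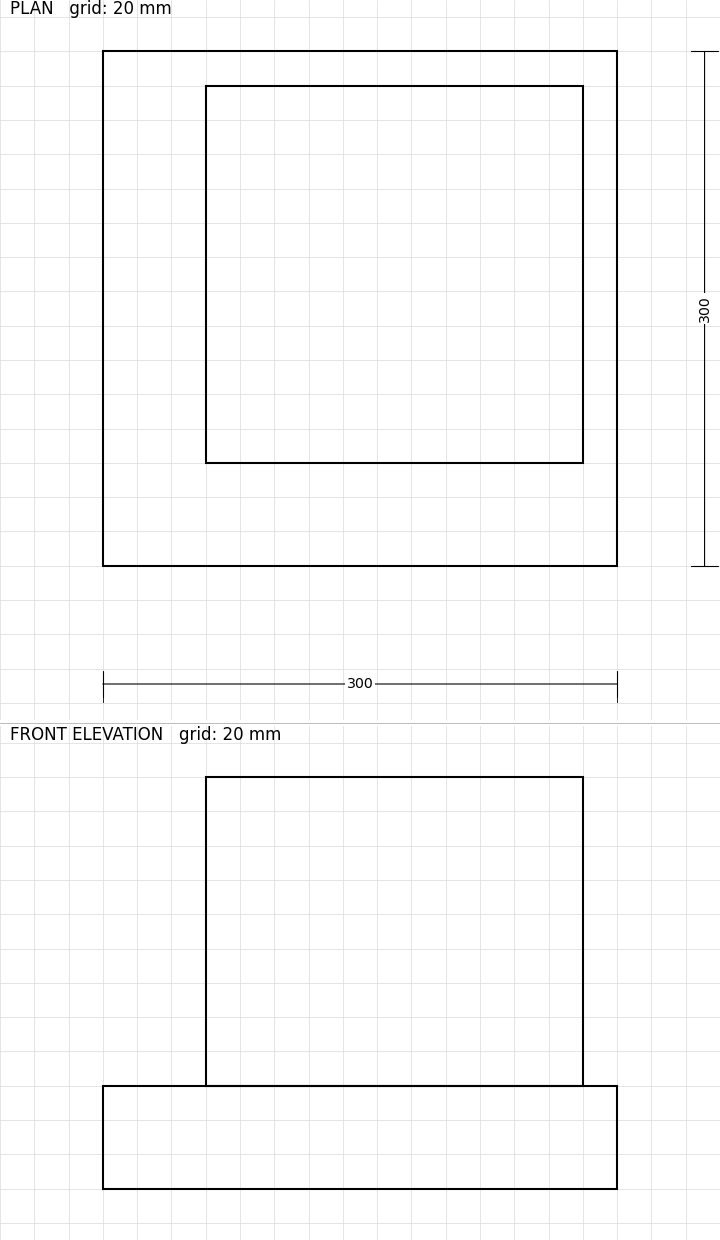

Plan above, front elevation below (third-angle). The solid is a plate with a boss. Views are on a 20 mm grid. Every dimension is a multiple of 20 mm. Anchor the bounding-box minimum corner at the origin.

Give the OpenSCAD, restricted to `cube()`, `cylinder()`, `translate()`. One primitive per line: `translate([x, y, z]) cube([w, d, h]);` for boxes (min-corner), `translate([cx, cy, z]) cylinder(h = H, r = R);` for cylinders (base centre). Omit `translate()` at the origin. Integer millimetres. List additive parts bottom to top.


cube([300, 300, 60]);
translate([60, 60, 60]) cube([220, 220, 180]);


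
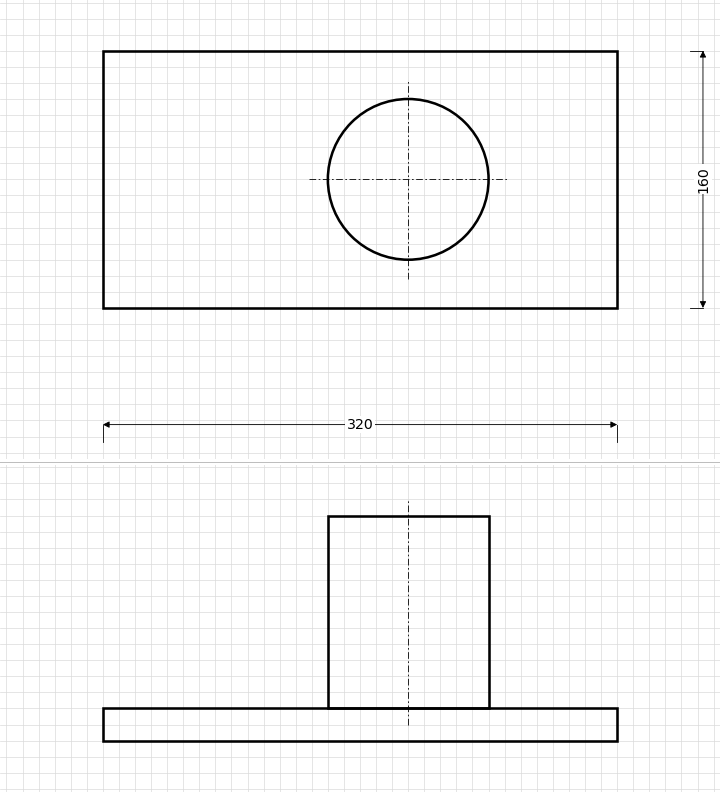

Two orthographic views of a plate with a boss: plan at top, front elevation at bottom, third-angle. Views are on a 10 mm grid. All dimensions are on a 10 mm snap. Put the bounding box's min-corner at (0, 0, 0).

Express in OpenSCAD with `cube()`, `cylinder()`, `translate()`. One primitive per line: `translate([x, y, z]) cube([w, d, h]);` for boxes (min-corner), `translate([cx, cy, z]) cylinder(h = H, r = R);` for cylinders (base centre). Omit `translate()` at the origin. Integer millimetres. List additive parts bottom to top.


cube([320, 160, 20]);
translate([190, 80, 20]) cylinder(h = 120, r = 50);


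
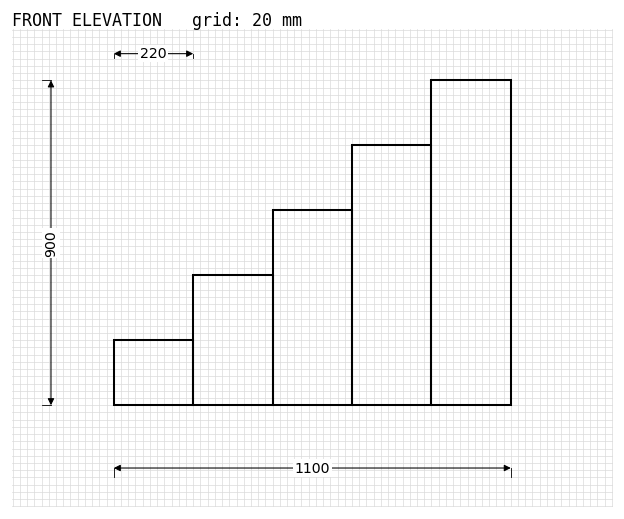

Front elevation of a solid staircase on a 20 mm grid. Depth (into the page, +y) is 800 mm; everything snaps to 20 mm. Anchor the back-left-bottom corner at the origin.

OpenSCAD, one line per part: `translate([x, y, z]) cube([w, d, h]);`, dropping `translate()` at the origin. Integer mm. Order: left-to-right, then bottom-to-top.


cube([220, 800, 180]);
translate([220, 0, 0]) cube([220, 800, 360]);
translate([440, 0, 0]) cube([220, 800, 540]);
translate([660, 0, 0]) cube([220, 800, 720]);
translate([880, 0, 0]) cube([220, 800, 900]);


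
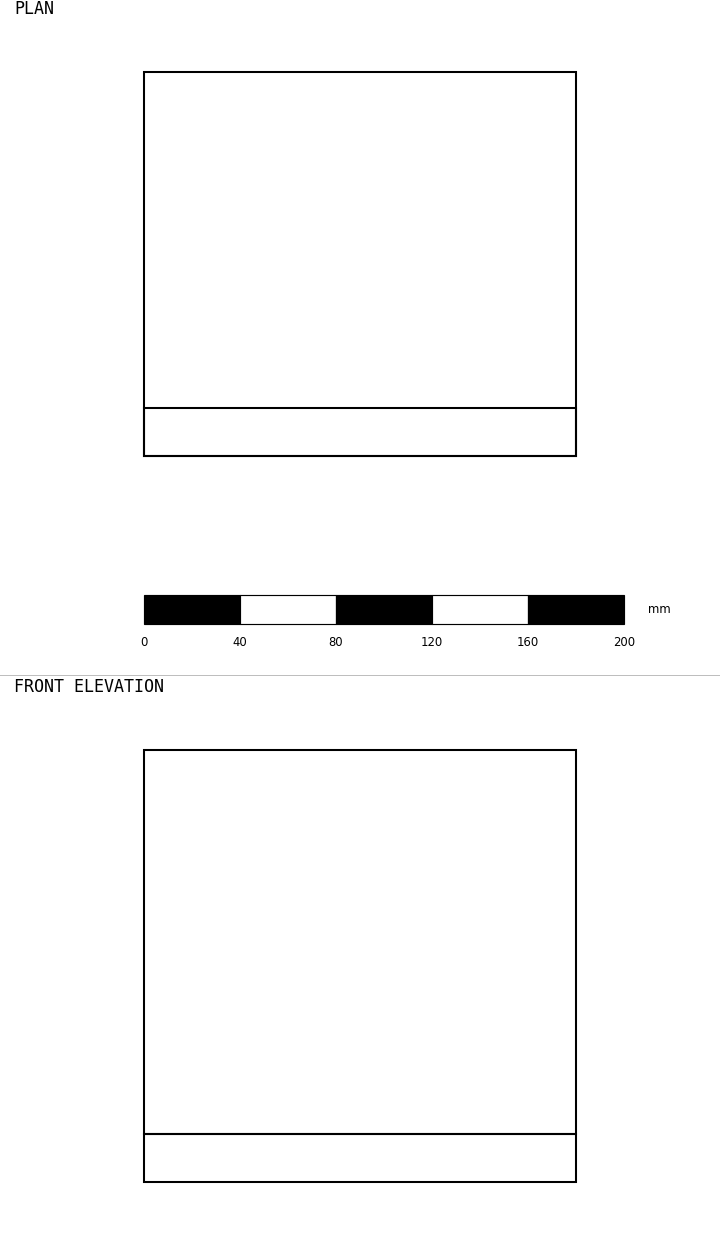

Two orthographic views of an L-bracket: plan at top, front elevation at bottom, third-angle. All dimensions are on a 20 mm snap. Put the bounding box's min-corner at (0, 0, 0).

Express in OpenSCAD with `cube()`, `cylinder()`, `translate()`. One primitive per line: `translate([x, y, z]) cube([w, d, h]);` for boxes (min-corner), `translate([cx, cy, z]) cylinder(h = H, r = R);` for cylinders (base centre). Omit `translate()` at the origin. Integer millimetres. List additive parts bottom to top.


cube([180, 160, 20]);
translate([0, 0, 20]) cube([180, 20, 160]);
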